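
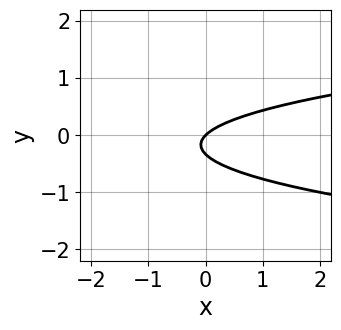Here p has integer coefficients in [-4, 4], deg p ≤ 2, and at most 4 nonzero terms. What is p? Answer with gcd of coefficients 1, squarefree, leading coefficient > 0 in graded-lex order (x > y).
First, degree: a generic line meets the curve in up to 2 points, so deg p = 2.
Then, from the visible intercepts: it meets the x-axis at x = 0 (among the integer gridlines); it crosses the y-axis at the gridline y = 0.
Finally, the integer polynomial consistent with all of this is the stated p.

3*y^2 - x + y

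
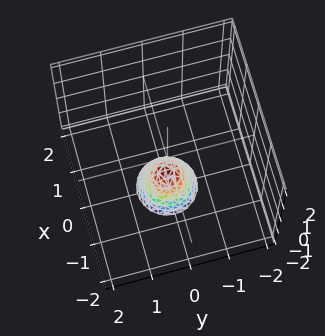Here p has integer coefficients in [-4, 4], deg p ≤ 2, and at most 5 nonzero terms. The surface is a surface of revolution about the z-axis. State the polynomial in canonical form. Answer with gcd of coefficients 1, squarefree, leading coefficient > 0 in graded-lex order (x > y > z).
First, deg p = 2. The shape is more complex than any degree-1 surface.
Next, by symmetry, every cross-section ⟂ z is a circle, so x, y appear only via x² + y².
Next, reading off the gridlines: one z-axis crossing is at z = -1; a circular section at z = -2 has radius between 0 and 1; no x-intercept at any integer in the box.
Finally, the integer polynomial consistent with all of this is the stated p.

2*x^2 + 2*y^2 + z + 1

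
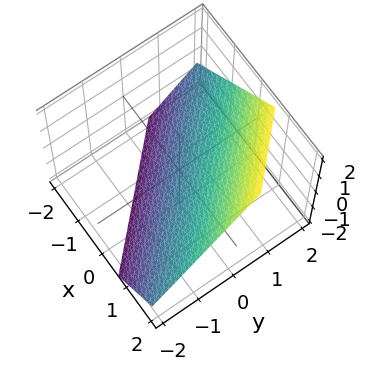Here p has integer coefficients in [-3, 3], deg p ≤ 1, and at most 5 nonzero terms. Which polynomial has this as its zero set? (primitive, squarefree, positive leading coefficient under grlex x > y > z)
(a) The degree is 1 — the surface is flat (a plane).
(b) Matching integer coefficients to the picture gives p.

3*x + 3*y - 3*z - 2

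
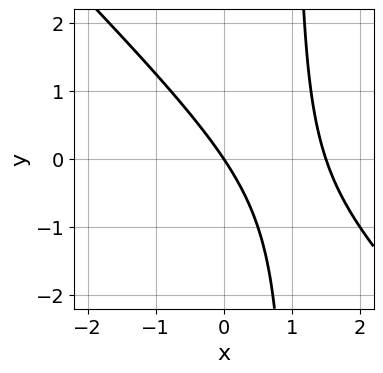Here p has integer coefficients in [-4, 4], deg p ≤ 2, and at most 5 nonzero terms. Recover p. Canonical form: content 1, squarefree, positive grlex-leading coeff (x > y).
2*x^2 + 2*x*y - 3*x - 2*y

First, deg p = 2. The shape is more complex than any degree-1 curve.
Then, reading off the gridlines: one x-axis crossing is at x = 0; it meets the y-axis at y = 0 (among the integer gridlines).
Finally, together with the visible shape, these determine p as stated.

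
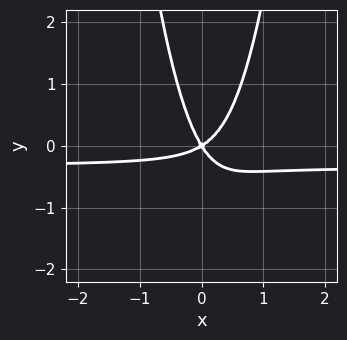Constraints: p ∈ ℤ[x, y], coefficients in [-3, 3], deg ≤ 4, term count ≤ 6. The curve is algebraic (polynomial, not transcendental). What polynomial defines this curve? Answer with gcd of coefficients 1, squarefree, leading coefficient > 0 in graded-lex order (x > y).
(a) deg p = 3.
(b) Reading off the gridlines: it crosses the x-axis at the gridline x = 0; it crosses the y-axis at the gridline y = 0.
(c) Together with the visible shape, these determine p as stated.

3*x^2*y + x^2 - x*y - y^2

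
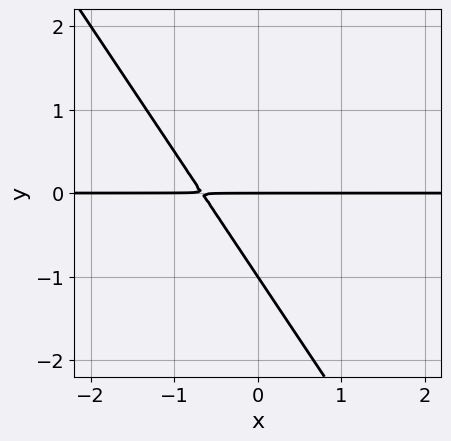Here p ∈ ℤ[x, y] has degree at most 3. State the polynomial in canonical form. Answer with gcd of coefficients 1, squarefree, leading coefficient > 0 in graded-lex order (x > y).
3*x*y + 2*y^2 + 2*y

(a) The degree is 2 — a generic line meets the curve in up to 2 points.
(b) Against the integer gridlines: every point of the x-axis in the box is on the curve; the y-axis gridline crossings are at y ∈ {-1, 0}.
(c) Solving for integer coefficients yields p as stated.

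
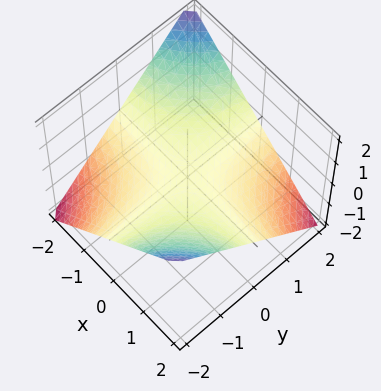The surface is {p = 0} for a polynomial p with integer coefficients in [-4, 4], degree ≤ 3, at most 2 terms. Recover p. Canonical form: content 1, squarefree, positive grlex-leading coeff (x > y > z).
x*y + 2*z

(a) The degree is 2 — a hyperbolic paraboloid; a quadric.
(b) Checking where it meets the axes: every point of the x-axis in the box is on the surface; one z-axis crossing is at z = 0; the visible y-axis segment lies entirely on the surface.
(c) These observations pin down the coefficients.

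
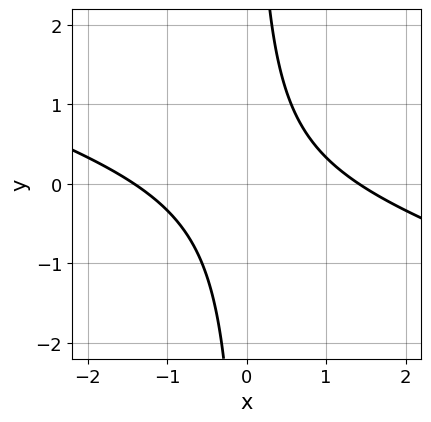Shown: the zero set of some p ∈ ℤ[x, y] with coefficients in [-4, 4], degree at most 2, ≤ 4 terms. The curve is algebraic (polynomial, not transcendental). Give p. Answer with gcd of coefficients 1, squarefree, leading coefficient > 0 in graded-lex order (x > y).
x^2 + 3*x*y - 2

(a) deg p = 2.
(b) From the visible intercepts: it misses every integer gridline on the y-axis.
(c) Solving for integer coefficients yields p as stated.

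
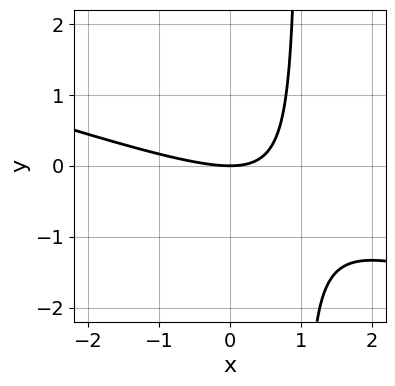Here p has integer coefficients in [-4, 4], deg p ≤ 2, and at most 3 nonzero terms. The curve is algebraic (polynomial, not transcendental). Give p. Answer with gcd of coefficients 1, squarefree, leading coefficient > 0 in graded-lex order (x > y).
(a) The degree is 2 — no degree-1 curve has this shape.
(b) Reading off the gridlines: one x-axis crossing is at x = 0; it crosses the y-axis at the gridline y = 0.
(c) Assembling these constraints gives the stated polynomial.

x^2 + 3*x*y - 3*y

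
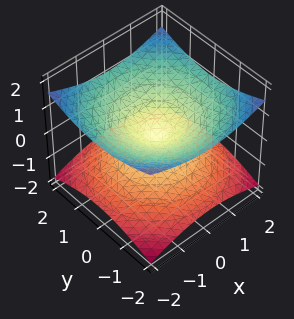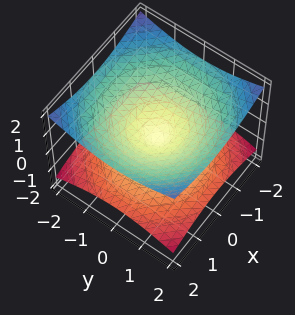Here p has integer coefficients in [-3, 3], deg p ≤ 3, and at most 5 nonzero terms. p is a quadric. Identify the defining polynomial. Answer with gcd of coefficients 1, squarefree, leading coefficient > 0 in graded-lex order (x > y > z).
1. deg p = 2. A double cone through the origin; a quadric.
2. Symmetries: the z ↦ −z reflection is a symmetry, so z appears only in even powers; the z-axis is an axis of rotation, so x and y enter only as x² + y².
3. Against the integer gridlines: one y-axis crossing is at y = 0; a circular section at z = 1 has radius between 1 and 2; it crosses the x-axis at the gridline x = 0.
4. Matching integer coefficients to the picture gives p.

x^2 + y^2 - 3*z^2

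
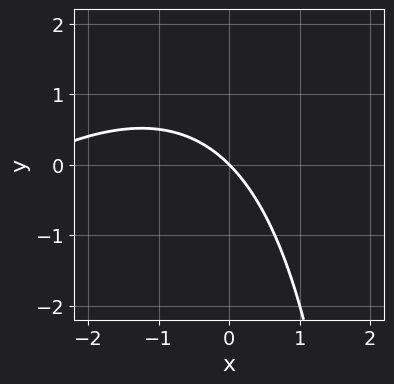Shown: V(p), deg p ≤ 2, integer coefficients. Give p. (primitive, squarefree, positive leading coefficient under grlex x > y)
First, the degree is 2 — the shape is more complex than any degree-1 curve.
Then, from the visible intercepts: it meets the x-axis at x = 0 (among the integer gridlines); it meets the y-axis at y = 0 (among the integer gridlines).
Finally, together with the visible shape, these determine p as stated.

x^2 - x*y + 3*x + 3*y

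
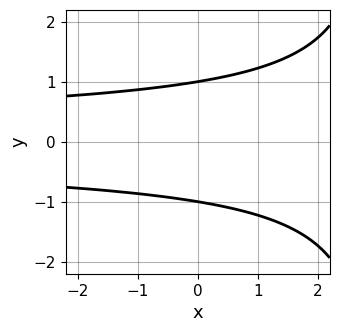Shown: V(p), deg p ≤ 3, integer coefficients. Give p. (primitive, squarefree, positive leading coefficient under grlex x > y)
x*y^2 - 3*y^2 + 3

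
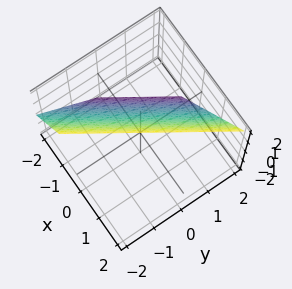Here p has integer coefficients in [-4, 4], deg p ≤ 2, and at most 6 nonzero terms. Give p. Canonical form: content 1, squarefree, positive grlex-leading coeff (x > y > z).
deg p = 1.
From the axis intercepts and sections: one y-axis crossing is at y = 1; it meets the z-axis at z = 1 (among the integer gridlines).
These observations pin down the coefficients.

3*x - 2*y - 2*z + 2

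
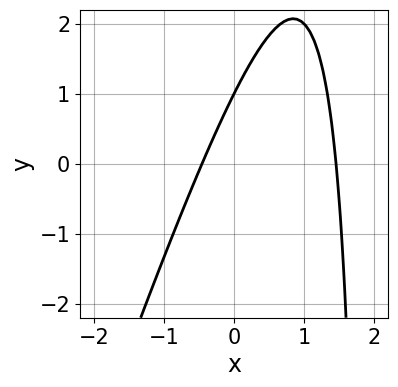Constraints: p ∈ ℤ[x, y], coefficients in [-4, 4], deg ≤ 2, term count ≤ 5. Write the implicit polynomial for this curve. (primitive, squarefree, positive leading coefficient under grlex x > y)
3*x^2 - x*y - 3*x + 2*y - 2

(a) deg p = 2.
(b) Checking where it meets the axes: one y-axis crossing is at y = 1.
(c) The integer polynomial consistent with all of this is the stated p.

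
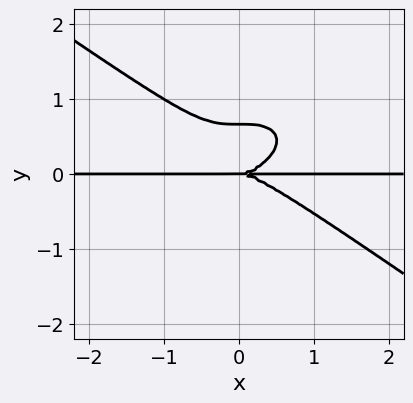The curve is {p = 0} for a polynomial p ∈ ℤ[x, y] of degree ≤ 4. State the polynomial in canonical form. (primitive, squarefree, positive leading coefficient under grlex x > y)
x^3*y + 3*y^4 - 2*y^3

(a) The degree is 4 — no degree-3 curve has this shape.
(b) Checking where it meets the axes: the visible x-axis segment lies entirely on the curve; it meets the y-axis at y = 0 (among the integer gridlines).
(c) Together with the visible shape, these determine p as stated.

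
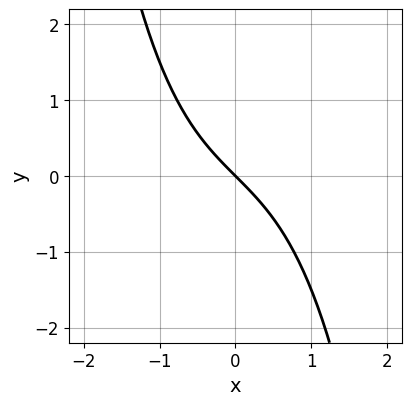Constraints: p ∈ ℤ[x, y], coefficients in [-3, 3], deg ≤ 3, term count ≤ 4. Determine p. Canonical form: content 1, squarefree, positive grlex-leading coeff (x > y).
deg p = 3. No degree-2 curve has this shape.
Against the integer gridlines: one x-axis crossing is at x = 0; it meets the y-axis at y = 0 (among the integer gridlines).
The integer polynomial consistent with all of this is the stated p.

x^3 + 2*x + 2*y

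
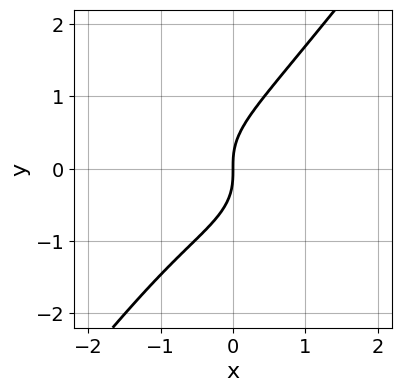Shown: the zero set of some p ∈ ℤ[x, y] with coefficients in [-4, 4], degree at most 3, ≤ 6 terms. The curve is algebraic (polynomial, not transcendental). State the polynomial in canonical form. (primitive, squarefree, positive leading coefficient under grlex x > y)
The degree is 3 — the shape is more complex than any degree-2 curve.
From the visible intercepts: it crosses the x-axis at the gridline x = 0; it meets the y-axis at y = 0 (among the integer gridlines).
Solving for integer coefficients yields p as stated.

x^3 + 2*x*y^2 - 2*y^3 + x^2 + 2*x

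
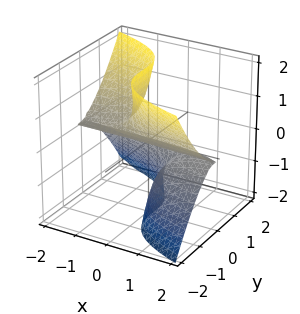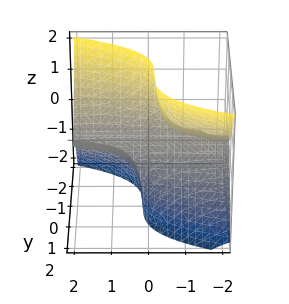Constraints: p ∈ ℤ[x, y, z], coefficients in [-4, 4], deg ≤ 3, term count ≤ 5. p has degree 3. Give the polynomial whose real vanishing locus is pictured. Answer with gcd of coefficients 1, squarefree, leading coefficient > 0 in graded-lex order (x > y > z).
3*x*z^2 + 3*y^3 + z

First, degree: no degree-2 surface has this shape, so deg p = 3.
Next, from the visible intercepts: it crosses the z-axis at the gridline z = 0; the visible x-axis segment lies entirely on the surface; it meets the y-axis at y = 0 (among the integer gridlines).
Finally, together with the visible shape, these determine p as stated.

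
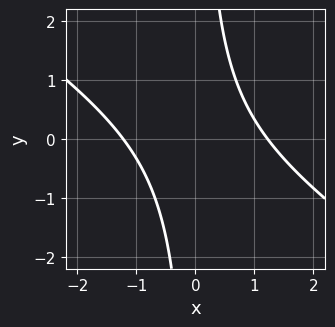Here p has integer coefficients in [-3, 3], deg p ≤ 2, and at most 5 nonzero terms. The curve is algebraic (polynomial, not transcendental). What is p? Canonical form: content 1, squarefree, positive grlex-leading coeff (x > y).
1. Degree: a generic line meets the curve in up to 2 points, so deg p = 2.
2. From the visible intercepts: it misses every integer gridline on the y-axis.
3. Fitting integer coefficients to these (and the overall shape) gives p.

2*x^2 + 3*x*y - 3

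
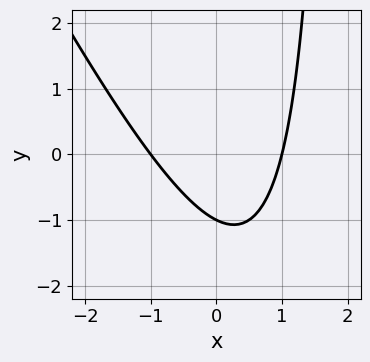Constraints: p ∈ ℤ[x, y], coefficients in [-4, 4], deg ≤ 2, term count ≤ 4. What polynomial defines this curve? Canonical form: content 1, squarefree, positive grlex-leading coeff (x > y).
1. Degree: no degree-1 curve has this shape, so deg p = 2.
2. Reading off the gridlines: among the integer gridlines, it crosses the x-axis at x ∈ {-1, 1}; one y-axis crossing is at y = -1.
3. These observations pin down the coefficients.

2*x^2 + x*y - 2*y - 2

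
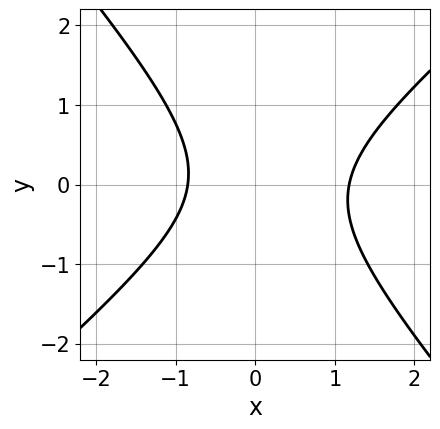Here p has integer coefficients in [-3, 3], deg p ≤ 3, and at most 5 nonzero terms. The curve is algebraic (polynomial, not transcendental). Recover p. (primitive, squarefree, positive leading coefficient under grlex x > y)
First, the degree is 2 — a generic line meets the curve in up to 2 points.
Next, from the axis intercepts and sections: no y-intercept at any integer in the box.
Finally, together with the visible shape, these determine p as stated.

3*x^2 - x*y - 3*y^2 - x - 3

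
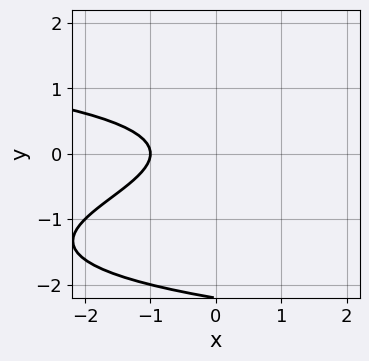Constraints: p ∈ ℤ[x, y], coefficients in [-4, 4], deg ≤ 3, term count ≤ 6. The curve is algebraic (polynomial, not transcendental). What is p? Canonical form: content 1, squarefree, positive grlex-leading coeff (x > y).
y^3 + 2*y^2 + x + 1

1. Degree: no degree-2 curve has this shape, so deg p = 3.
2. Against the integer gridlines: the curve avoids every integer y-axis point in the box; one x-axis crossing is at x = -1.
3. Together with the visible shape, these determine p as stated.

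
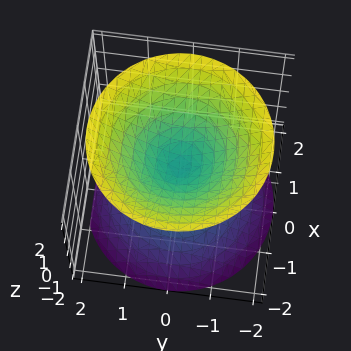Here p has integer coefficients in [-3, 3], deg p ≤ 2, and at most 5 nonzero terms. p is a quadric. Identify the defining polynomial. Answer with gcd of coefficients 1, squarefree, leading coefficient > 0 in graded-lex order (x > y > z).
The picture has 2 separate pieces. Treating them together as one polynomial.
deg p = 2. Two nappes meeting at a single point; a quadric.
Symmetries: the surface is invariant under rotation about z: p = q(x² + y², z); mirror symmetry z ↦ −z ⇒ only even powers of z.
Against the integer gridlines: a circular section at z = 1 has radius exactly 1; it crosses the y-axis at the gridline y = 0.
Assembling these constraints gives the stated polynomial.

x^2 + y^2 - z^2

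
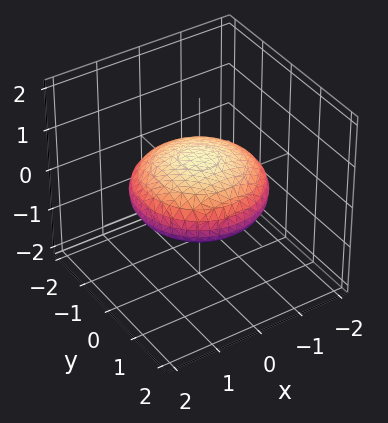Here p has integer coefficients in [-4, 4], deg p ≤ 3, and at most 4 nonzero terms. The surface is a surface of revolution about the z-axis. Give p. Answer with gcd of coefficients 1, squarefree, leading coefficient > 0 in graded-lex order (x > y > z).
x^2 + y^2 + 3*z^2 - 2

1. The degree is 2 — no degree-1 surface has this shape.
2. Symmetry: the surface is invariant under rotation about z: p = q(x² + y², z).
3. Checking where it meets the axes: a circular section at z = 0 has radius between 1 and 2.
4. The integer polynomial consistent with all of this is the stated p.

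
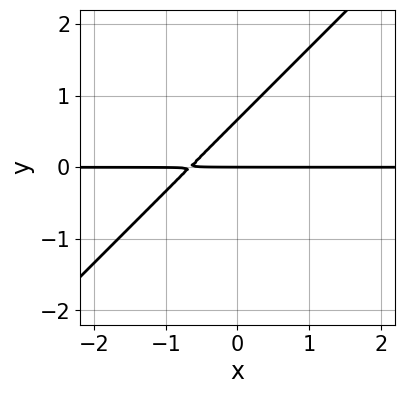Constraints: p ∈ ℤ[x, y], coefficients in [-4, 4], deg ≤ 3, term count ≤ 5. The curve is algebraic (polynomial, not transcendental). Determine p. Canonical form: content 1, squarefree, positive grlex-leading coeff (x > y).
1. The degree is 2 — the shape is more complex than any degree-1 curve.
2. From the axis intercepts and sections: it crosses the y-axis at the gridline y = 0; every point of the x-axis in the box is on the curve.
3. These observations pin down the coefficients.

3*x*y - 3*y^2 + 2*y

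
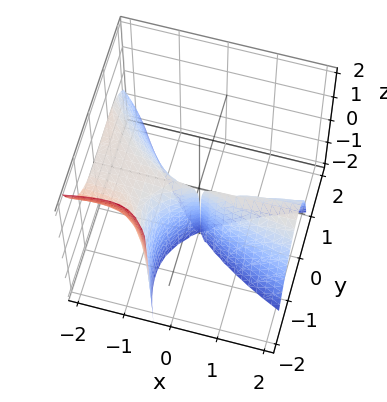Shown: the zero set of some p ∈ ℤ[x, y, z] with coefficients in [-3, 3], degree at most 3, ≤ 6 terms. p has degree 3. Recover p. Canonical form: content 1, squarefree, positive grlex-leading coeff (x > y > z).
First, I count 2 distinct pieces. They look like related sheets of one shape, so recover p as a whole.
Next, the degree is 3 — no degree-2 surface has this shape.
Then, observable constraints: every point of the z-axis in the box is on the surface; every point of the x-axis in the box is on the surface.
Finally, fitting integer coefficients to these (and the overall shape) gives p.

x^2*z + 2*x*y^2 + y^3 + 3*y^2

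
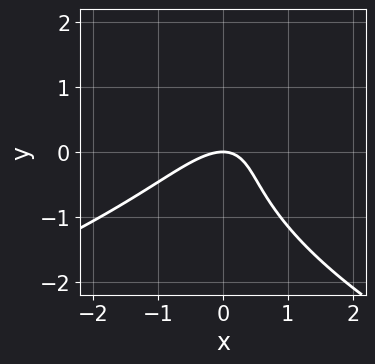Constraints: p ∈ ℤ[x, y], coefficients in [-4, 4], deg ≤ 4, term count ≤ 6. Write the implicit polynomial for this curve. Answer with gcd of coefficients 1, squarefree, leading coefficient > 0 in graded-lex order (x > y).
First, degree: no degree-2 curve has this shape, so deg p = 3.
Then, from the axis intercepts and sections: it crosses the y-axis at the gridline y = 0; it crosses the x-axis at the gridline x = 0.
Finally, these observations pin down the coefficients.

2*y^3 + 3*x^2 - 3*x*y + 3*y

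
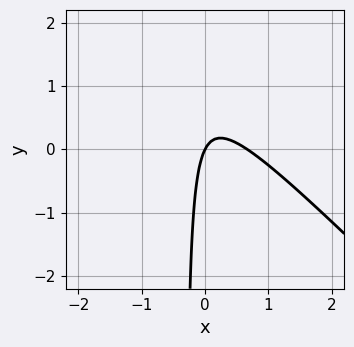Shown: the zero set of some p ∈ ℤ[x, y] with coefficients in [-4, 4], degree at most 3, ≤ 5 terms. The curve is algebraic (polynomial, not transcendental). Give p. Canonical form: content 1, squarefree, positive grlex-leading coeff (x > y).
3*x^2 + 3*x*y - 2*x + y

1. deg p = 2. A generic line meets the curve in up to 2 points.
2. Observable constraints: it crosses the y-axis at the gridline y = 0; one x-axis crossing is at x = 0.
3. Fitting integer coefficients to these (and the overall shape) gives p.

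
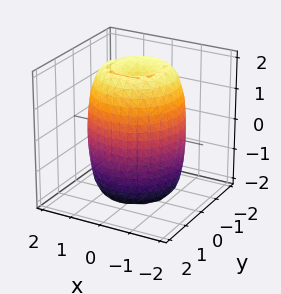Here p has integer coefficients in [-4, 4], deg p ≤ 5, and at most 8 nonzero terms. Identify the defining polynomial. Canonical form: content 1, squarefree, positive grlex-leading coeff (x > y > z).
2*x^4 + 4*x^2*y^2 + 2*y^4 - 3*x^2 - 3*y^2 + z^2 - 3

1. deg p = 4.
2. Symmetries: the surface is invariant under rotation about z: p = q(x² + y², z).
3. Observable constraints: a circular section at z = -1 has radius between 1 and 2.
4. Putting this together gives p.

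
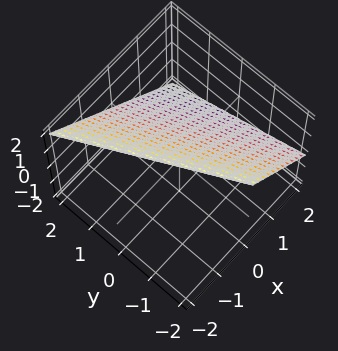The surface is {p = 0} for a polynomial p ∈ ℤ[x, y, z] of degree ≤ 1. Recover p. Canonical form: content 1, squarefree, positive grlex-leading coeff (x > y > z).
2*x + y + 2*z - 2

First, the degree is 1 — the surface is flat (a plane).
Next, against the integer gridlines: it crosses the z-axis at the gridline z = 1; one y-axis crossing is at y = 2.
Finally, together with the visible shape, these determine p as stated.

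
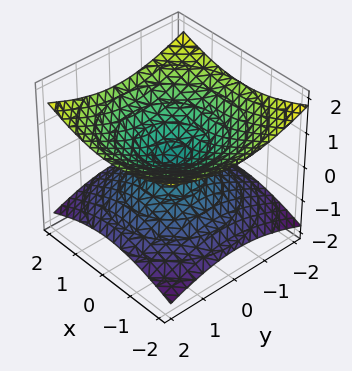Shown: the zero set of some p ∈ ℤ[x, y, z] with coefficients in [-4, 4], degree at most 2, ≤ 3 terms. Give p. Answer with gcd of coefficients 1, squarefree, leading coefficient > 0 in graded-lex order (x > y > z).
x^2 + y^2 - 3*z^2

First, the degree is 2 — two nappes meeting at a single point; a quadric.
Then, symmetries: mirror symmetry z ↦ −z ⇒ only even powers of z; rotational symmetry about the z-axis ⇒ p depends on x, y only through x² + y².
Then, checking where it meets the axes: one x-axis crossing is at x = 0; a circular section at z = 1 has radius between 1 and 2; it meets the y-axis at y = 0 (among the integer gridlines); it meets the z-axis at z = 0 (among the integer gridlines).
Finally, these observations pin down the coefficients.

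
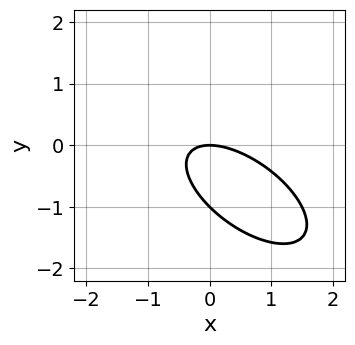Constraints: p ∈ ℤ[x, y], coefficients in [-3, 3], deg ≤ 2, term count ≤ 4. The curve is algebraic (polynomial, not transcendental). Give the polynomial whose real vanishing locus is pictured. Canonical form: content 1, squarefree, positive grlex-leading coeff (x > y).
2*x^2 + 3*x*y + 3*y^2 + 3*y

Degree: the shape is more complex than any degree-1 curve, so deg p = 2.
From the axis intercepts and sections: one x-axis crossing is at x = 0; among the integer gridlines, it crosses the y-axis at y ∈ {-1, 0}.
These observations pin down the coefficients.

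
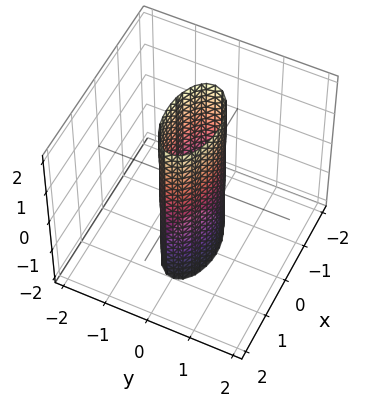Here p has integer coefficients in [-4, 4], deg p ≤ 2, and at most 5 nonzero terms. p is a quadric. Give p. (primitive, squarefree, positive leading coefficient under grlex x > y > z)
(a) The degree is 2 — constant cross-section along one axis; a quadric.
(b) Symmetries: mirror symmetry y ↦ −y ⇒ only even powers of y; it's symmetric under z → −z, forcing even powers of z; it's symmetric under x → −x, forcing even powers of x.
(c) Against the integer gridlines: among the integer gridlines, it crosses the x-axis at x ∈ {-1, 1}; no z-intercept at any integer in the box.
(d) These observations pin down the coefficients.

x^2 + 3*y^2 - 1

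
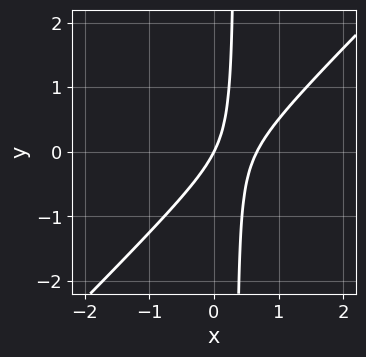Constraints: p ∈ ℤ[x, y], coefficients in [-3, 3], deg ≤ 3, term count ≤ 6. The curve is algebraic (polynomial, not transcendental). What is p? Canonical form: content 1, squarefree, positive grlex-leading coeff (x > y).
(a) The degree is 2 — no degree-1 curve has this shape.
(b) Checking where it meets the axes: one y-axis crossing is at y = 0; it crosses the x-axis at the gridline x = 0.
(c) Assembling these constraints gives the stated polynomial.

3*x^2 - 3*x*y - 2*x + y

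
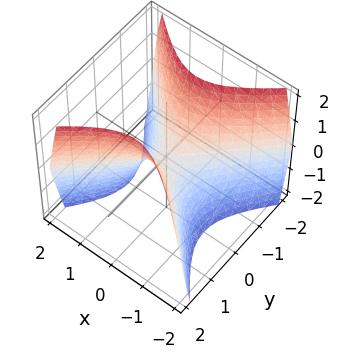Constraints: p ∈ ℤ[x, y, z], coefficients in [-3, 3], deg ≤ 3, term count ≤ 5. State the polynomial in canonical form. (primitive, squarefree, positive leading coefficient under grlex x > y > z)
First, the degree is 2 — a saddle surface; a quadric.
Then, symmetries: it's symmetric under x → −x, forcing even powers of x; the y ↦ −y reflection is a symmetry, so y appears only in even powers.
Then, from the axis intercepts and sections: it crosses the z-axis at the gridline z = 0; it meets the y-axis at y = 0 (among the integer gridlines); it crosses the x-axis at the gridline x = 0.
Finally, putting this together gives p.

3*x^2 - 3*y^2 + 2*z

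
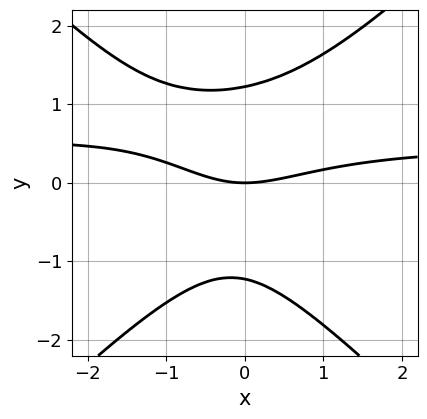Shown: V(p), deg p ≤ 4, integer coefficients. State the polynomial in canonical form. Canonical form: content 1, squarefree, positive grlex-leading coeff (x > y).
First, degree: the shape is more complex than any degree-2 curve, so deg p = 3.
Next, checking where it meets the axes: it meets the x-axis at x = 0 (among the integer gridlines); it crosses the y-axis at the gridline y = 0.
Finally, these observations pin down the coefficients.

2*x^2*y - 2*y^3 - x^2 + x*y + 3*y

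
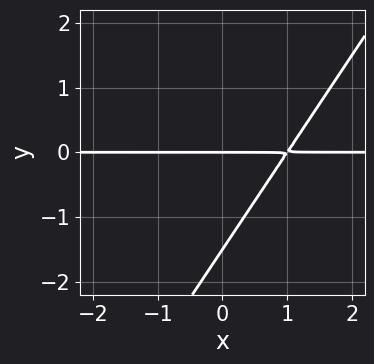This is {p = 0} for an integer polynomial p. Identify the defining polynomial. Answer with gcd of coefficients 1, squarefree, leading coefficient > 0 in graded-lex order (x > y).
3*x*y - 2*y^2 - 3*y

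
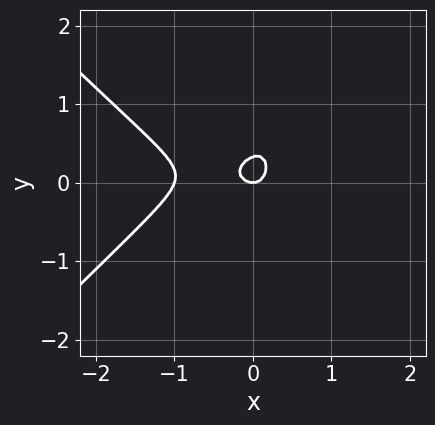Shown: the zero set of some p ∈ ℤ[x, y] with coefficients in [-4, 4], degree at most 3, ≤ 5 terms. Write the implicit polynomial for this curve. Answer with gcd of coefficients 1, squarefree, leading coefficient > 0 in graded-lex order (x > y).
deg p = 3. The shape is more complex than any degree-2 curve.
Checking where it meets the axes: the x-axis gridline crossings are at x ∈ {-1, 0}; it meets the y-axis at y = 0 (among the integer gridlines).
Solving for integer coefficients yields p as stated.

3*x^3 - 3*x*y^2 + 3*x^2 + 3*y^2 - y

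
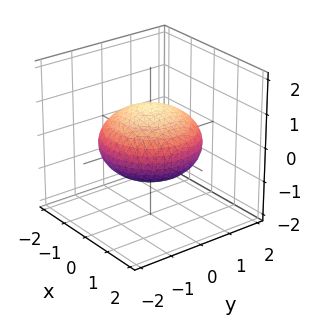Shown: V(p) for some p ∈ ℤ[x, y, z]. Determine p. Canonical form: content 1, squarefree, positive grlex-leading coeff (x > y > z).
x^2 + y^2 + 2*z^2 - 2

(a) The degree is 2 — the shape is more complex than any degree-1 surface.
(b) Symmetries: rotational symmetry about the z-axis ⇒ p depends on x, y only through x² + y².
(c) Against the integer gridlines: a circular section at z = 0 has radius between 1 and 2; the z-axis gridline crossings are at z ∈ {-1, 1}.
(d) Together with the visible shape, these determine p as stated.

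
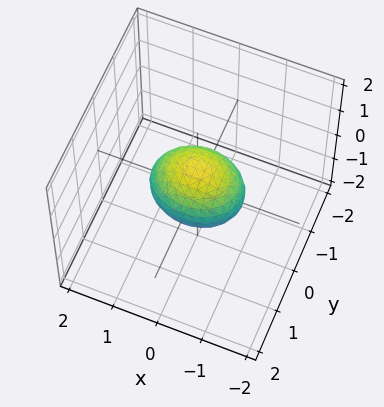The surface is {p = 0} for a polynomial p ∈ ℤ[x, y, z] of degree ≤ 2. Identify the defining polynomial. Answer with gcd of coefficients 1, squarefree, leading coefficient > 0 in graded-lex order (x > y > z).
First, degree: a closed, bounded, convex surface; a quadric, so deg p = 2.
Then, symmetries: the y ↦ −y reflection is a symmetry, so y appears only in even powers; the z ↦ −z reflection is a symmetry, so z appears only in even powers; the x ↦ −x reflection is a symmetry, so x appears only in even powers.
Then, reading off the gridlines: the x-axis gridline crossings are at x ∈ {-1, 1}.
Finally, these observations pin down the coefficients.

2*x^2 + 3*y^2 + 3*z^2 - 2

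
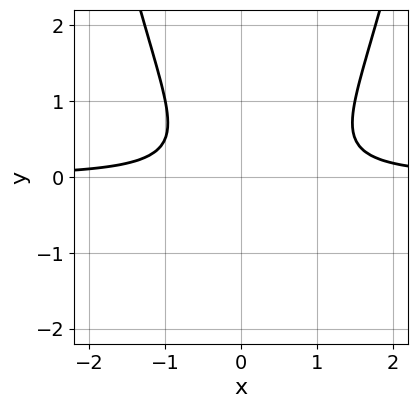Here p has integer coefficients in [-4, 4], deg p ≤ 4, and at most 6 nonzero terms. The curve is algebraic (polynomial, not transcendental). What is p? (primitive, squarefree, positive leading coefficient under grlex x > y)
2*x^2*y - x*y - 2*y^2 - 1

1. deg p = 3. A generic line meets the curve in up to 3 points.
2. Checking where it meets the axes: the curve avoids every integer x-axis point in the box; it misses every integer gridline on the y-axis.
3. Matching integer coefficients to the picture gives p.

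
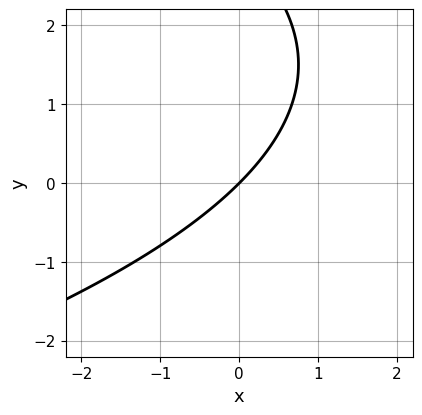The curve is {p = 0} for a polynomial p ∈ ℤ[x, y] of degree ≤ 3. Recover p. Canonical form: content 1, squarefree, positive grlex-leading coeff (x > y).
y^2 + 3*x - 3*y

(a) Degree: the shape is more complex than any degree-1 curve, so deg p = 2.
(b) Checking where it meets the axes: it meets the x-axis at x = 0 (among the integer gridlines); one y-axis crossing is at y = 0.
(c) Assembling these constraints gives the stated polynomial.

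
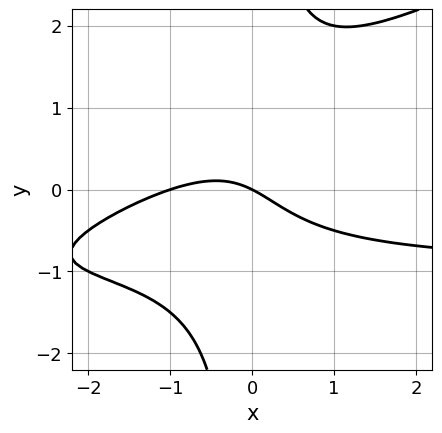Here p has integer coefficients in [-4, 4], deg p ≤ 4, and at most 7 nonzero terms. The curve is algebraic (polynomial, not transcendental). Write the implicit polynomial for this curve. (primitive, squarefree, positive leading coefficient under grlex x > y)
First, the degree is 3 — no degree-2 curve has this shape.
Then, from the axis intercepts and sections: one y-axis crossing is at y = 0; the x-axis gridline crossings are at x ∈ {-1, 0}.
Finally, matching integer coefficients to the picture gives p.

x^2*y - 2*x*y^2 + x^2 + x + 2*y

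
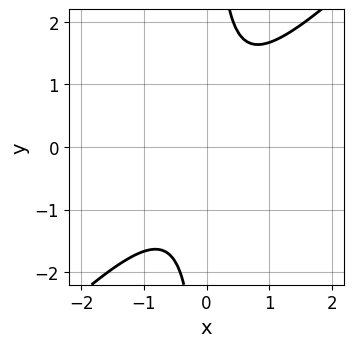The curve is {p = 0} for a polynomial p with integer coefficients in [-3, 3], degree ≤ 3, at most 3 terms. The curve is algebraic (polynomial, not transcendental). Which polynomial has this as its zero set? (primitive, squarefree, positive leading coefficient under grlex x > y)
deg p = 2. A generic line meets the curve in up to 2 points.
From the visible intercepts: the curve avoids every integer y-axis point in the box; the curve avoids every integer x-axis point in the box.
The integer polynomial consistent with all of this is the stated p.

3*x^2 - 3*x*y + 2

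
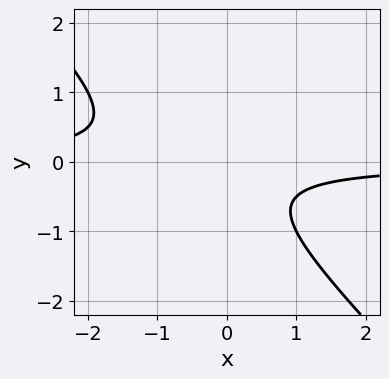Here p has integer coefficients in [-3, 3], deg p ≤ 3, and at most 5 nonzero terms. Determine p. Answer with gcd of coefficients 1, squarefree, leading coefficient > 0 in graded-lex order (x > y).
2*x*y + 2*y^2 + y + 1

1. deg p = 2. The shape is more complex than any degree-1 curve.
2. Reading off the gridlines: no y-intercept at any integer in the box; no x-intercept at any integer in the box.
3. The integer polynomial consistent with all of this is the stated p.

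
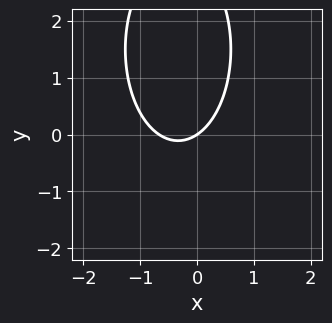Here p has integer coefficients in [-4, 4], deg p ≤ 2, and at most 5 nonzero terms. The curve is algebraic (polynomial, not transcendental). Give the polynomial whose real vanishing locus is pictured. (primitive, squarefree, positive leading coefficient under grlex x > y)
(a) Degree: a generic line meets the curve in up to 2 points, so deg p = 2.
(b) From the visible intercepts: it meets the x-axis at x = 0 (among the integer gridlines); it crosses the y-axis at the gridline y = 0.
(c) Matching integer coefficients to the picture gives p.

3*x^2 + y^2 + 2*x - 3*y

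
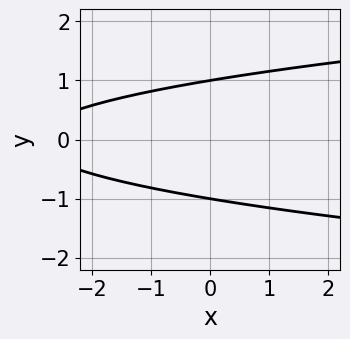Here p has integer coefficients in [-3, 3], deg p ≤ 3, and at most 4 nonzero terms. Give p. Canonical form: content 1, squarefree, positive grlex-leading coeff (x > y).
Degree: the shape is more complex than any degree-1 curve, so deg p = 2.
Symmetries: the y ↦ −y reflection is a symmetry, so y appears only in even powers.
Reading off the gridlines: among the integer gridlines, it crosses the y-axis at y ∈ {-1, 1}; it misses every integer gridline on the x-axis.
Assembling these constraints gives the stated polynomial.

3*y^2 - x - 3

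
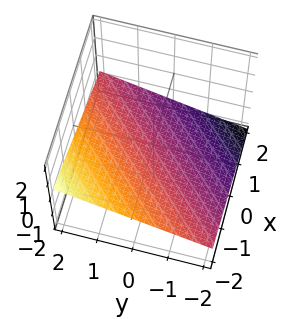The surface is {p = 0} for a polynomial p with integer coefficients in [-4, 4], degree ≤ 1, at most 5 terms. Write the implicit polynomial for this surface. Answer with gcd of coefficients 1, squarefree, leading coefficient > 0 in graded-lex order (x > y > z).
(a) Degree: the surface is flat (a plane), so deg p = 1.
(b) Observable constraints: one x-axis crossing is at x = -2; it crosses the y-axis at the gridline y = 2.
(c) Solving for integer coefficients yields p as stated.

x - y + 3*z + 2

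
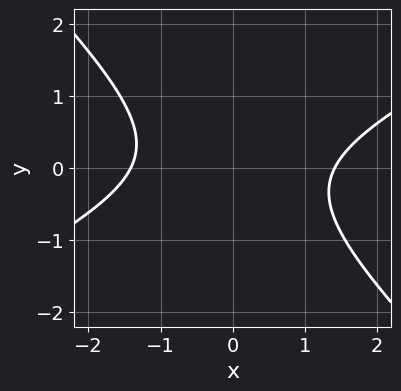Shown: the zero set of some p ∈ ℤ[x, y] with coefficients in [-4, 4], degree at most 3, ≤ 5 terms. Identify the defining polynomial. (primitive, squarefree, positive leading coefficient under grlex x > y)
First, the degree is 2 — the shape is more complex than any degree-1 curve.
Then, reading off the gridlines: the curve avoids every integer y-axis point in the box.
Finally, the integer polynomial consistent with all of this is the stated p.

x^2 - x*y - 2*y^2 - 2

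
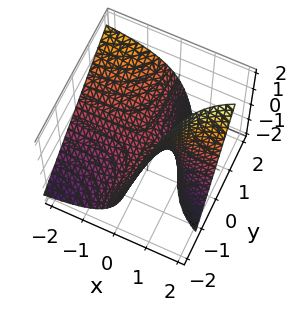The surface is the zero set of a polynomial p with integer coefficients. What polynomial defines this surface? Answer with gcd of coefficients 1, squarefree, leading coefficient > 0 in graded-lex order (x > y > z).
(a) Degree: a generic line meets the surface in up to 2 points, so deg p = 2.
(b) Reading off the gridlines: every point of the y-axis in the box is on the surface; the visible x-axis segment lies entirely on the surface; one z-axis crossing is at z = 0.
(c) Assembling these constraints gives the stated polynomial.

x*y - x*z + z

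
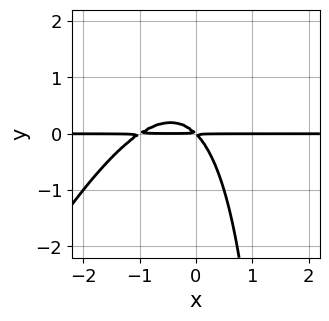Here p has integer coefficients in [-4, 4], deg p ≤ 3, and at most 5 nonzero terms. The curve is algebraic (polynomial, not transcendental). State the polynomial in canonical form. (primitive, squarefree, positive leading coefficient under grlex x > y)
The degree is 3 — no degree-2 curve has this shape.
From the visible intercepts: the visible x-axis segment lies entirely on the curve.
Fitting integer coefficients to these (and the overall shape) gives p.

2*x^2*y - x*y^2 + 2*x*y + 2*y^2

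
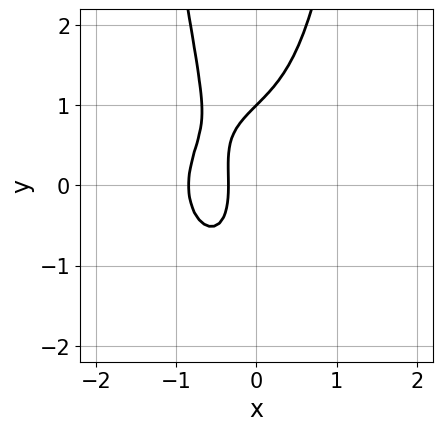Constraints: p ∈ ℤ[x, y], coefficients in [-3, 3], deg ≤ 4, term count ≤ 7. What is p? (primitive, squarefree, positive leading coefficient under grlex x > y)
First, deg p = 4. A generic line meets the curve in up to 4 points.
Next, from the axis intercepts and sections: it meets the y-axis at y = 1 (among the integer gridlines); the curve avoids every integer x-axis point in the box.
Finally, the integer polynomial consistent with all of this is the stated p.

3*x^4 + 3*x^2*y^2 - y^3 + 3*x + 1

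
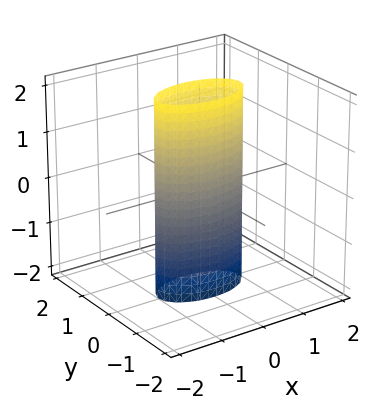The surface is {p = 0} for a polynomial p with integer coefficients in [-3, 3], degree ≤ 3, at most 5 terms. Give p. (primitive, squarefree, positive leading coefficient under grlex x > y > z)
x^2 + 3*y^2 - 1

1. deg p = 2. Constant cross-section along one axis; a quadric.
2. Symmetries: mirror symmetry y ↦ −y ⇒ only even powers of y; the z ↦ −z reflection is a symmetry, so z appears only in even powers; it's symmetric under x → −x, forcing even powers of x.
3. Reading off the gridlines: the x-axis gridline crossings are at x ∈ {-1, 1}; no z-intercept at any integer in the box.
4. Assembling these constraints gives the stated polynomial.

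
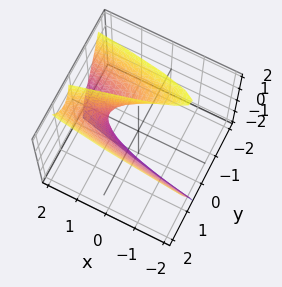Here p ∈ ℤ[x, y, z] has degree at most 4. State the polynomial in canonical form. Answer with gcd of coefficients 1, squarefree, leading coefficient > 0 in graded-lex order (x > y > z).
2*y^3 - 2*y*z + x - 1

1. The degree is 3 — no degree-2 surface has this shape.
2. Reading off the gridlines: the surface avoids every integer z-axis point in the box; one x-axis crossing is at x = 1.
3. Together with the visible shape, these determine p as stated.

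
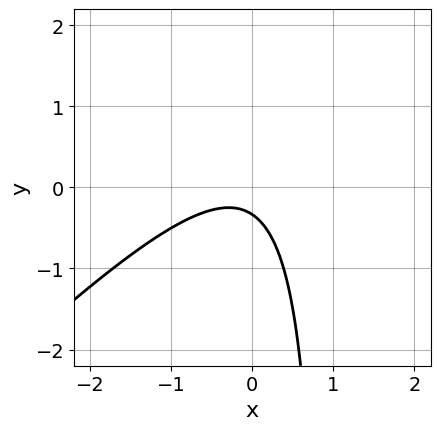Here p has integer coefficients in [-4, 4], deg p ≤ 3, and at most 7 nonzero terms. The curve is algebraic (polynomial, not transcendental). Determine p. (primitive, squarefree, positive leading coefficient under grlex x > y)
3*x^2 - 3*x*y + x + 3*y + 1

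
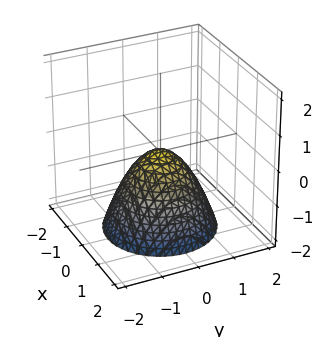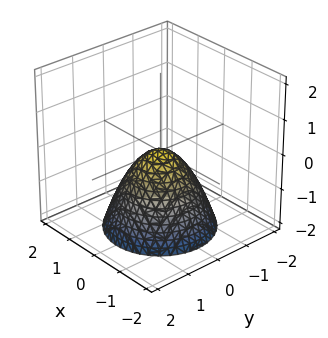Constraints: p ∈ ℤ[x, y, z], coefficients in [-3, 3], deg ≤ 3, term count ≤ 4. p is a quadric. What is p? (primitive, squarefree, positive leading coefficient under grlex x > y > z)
(a) The degree is 2 — a paraboloid; a quadric.
(b) Symmetry: the surface is invariant under rotation about z: p = q(x² + y², z).
(c) Reading off the gridlines: it meets the x-axis at x = 0 (among the integer gridlines); a circular section at z = -1 has radius exactly 1.
(d) The integer polynomial consistent with all of this is the stated p.

x^2 + y^2 + z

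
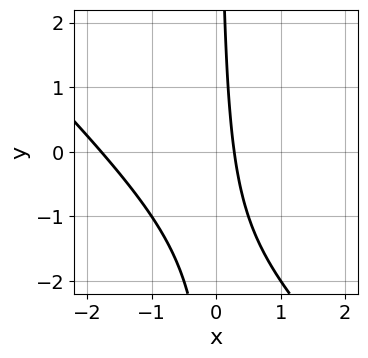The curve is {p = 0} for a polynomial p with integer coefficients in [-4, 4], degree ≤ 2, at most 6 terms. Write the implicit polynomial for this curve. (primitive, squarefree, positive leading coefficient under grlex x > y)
First, degree: the shape is more complex than any degree-1 curve, so deg p = 2.
Then, from the axis intercepts and sections: it misses every integer gridline on the y-axis.
Finally, putting this together gives p.

2*x^2 + 2*x*y + 3*x - 1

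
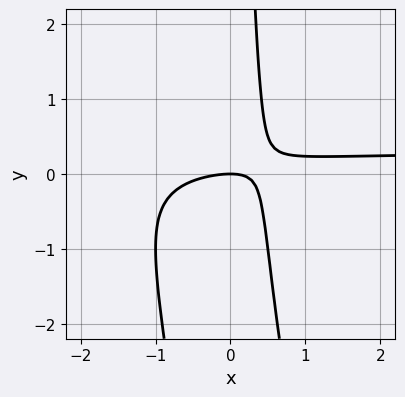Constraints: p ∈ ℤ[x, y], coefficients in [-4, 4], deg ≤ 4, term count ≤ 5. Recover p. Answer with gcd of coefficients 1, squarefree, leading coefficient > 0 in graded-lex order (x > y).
3*x^2*y + x*y^2 - x^2 + 3*x*y - 2*y

(a) The degree is 3 — a generic line meets the curve in up to 3 points.
(b) From the visible intercepts: it crosses the y-axis at the gridline y = 0; it meets the x-axis at x = 0 (among the integer gridlines).
(c) Matching integer coefficients to the picture gives p.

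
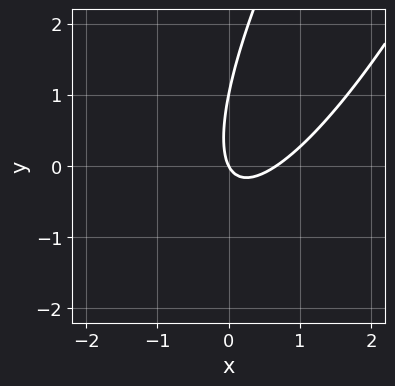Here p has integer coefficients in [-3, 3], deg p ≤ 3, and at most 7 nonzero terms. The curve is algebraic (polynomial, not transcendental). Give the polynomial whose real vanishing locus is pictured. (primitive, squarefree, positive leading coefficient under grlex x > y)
3*x^2 - 3*x*y + y^2 - 2*x - y

The degree is 2 — no degree-1 curve has this shape.
Against the integer gridlines: the y-axis gridline crossings are at y ∈ {0, 1}; it crosses the x-axis at the gridline x = 0.
Fitting integer coefficients to these (and the overall shape) gives p.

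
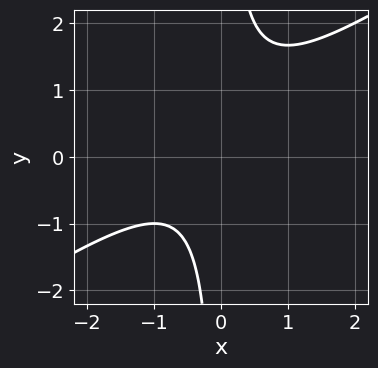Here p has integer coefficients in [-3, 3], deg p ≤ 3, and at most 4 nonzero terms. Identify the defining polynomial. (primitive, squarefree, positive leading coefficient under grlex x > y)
Degree: the shape is more complex than any degree-1 curve, so deg p = 2.
Against the integer gridlines: the curve avoids every integer y-axis point in the box; it misses every integer gridline on the x-axis.
The integer polynomial consistent with all of this is the stated p.

2*x^2 - 3*x*y + x + 2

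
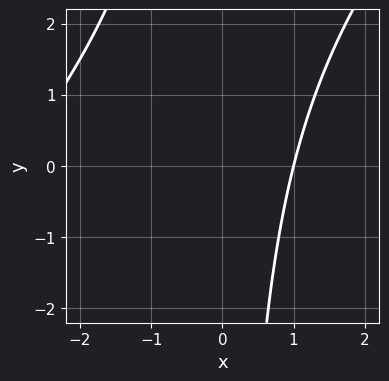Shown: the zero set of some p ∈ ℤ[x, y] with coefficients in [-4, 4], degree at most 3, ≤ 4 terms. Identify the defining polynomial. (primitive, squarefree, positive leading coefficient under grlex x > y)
First, degree: a generic line meets the curve in up to 2 points, so deg p = 2.
Next, reading off the gridlines: one x-axis crossing is at x = 1; it misses every integer gridline on the y-axis.
Finally, putting this together gives p.

x^2 - x*y + 2*x - 3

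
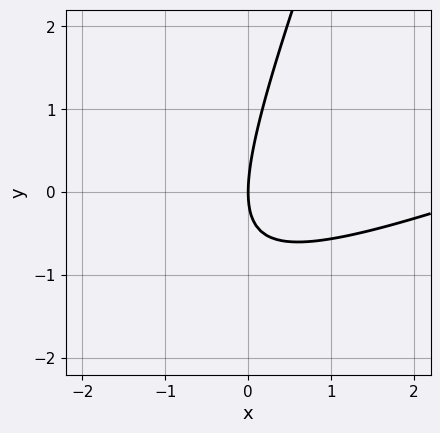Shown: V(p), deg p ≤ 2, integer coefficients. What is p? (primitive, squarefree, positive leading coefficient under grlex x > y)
First, degree: no degree-1 curve has this shape, so deg p = 2.
Then, checking where it meets the axes: it meets the x-axis at x = 0 (among the integer gridlines); it meets the y-axis at y = 0 (among the integer gridlines).
Finally, solving for integer coefficients yields p as stated.

x^2 - 3*x*y + y^2 - 3*x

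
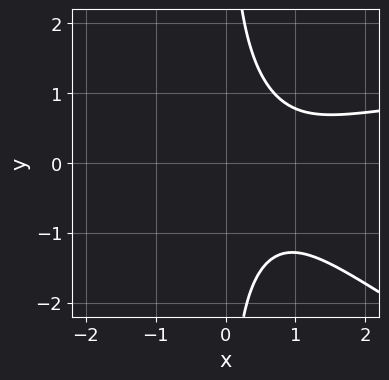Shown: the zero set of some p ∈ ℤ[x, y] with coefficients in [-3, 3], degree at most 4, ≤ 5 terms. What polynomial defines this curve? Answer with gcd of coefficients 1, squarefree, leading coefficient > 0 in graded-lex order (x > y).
x^2*y + 2*x*y^2 - 2*x^2 + 3*x - 3

deg p = 3. No degree-2 curve has this shape.
Reading off the gridlines: it misses every integer gridline on the y-axis; the curve avoids every integer x-axis point in the box.
The integer polynomial consistent with all of this is the stated p.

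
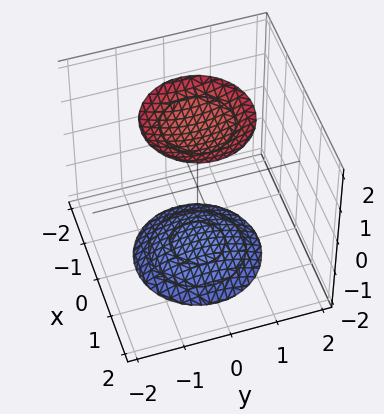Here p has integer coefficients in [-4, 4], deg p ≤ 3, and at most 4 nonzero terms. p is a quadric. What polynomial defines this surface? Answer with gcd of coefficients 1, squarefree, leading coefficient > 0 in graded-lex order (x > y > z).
x^2 + y^2 - z^2 + 3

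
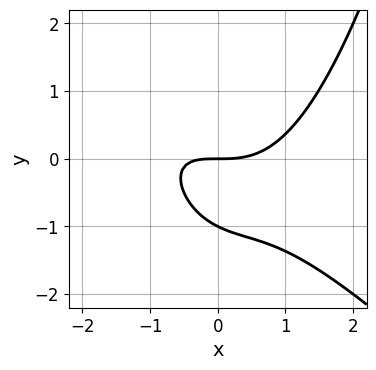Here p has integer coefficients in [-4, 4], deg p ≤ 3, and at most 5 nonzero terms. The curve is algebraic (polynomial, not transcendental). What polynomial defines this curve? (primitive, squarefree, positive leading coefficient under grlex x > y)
x^3 + x^2*y - x*y - 2*y^2 - 2*y

Degree: the shape is more complex than any degree-2 curve, so deg p = 3.
Against the integer gridlines: it meets the x-axis at x = 0 (among the integer gridlines); among the integer gridlines, it crosses the y-axis at y ∈ {-1, 0}.
Together with the visible shape, these determine p as stated.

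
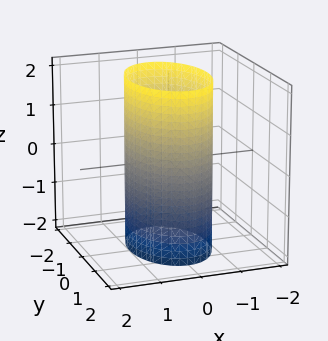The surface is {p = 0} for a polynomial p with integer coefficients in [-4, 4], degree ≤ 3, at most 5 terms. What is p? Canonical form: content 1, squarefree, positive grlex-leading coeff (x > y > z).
2*x^2 + y^2 - 2

1. deg p = 2.
2. Symmetries: mirror symmetry z ↦ −z ⇒ only even powers of z; it's symmetric under y → −y, forcing even powers of y; it's symmetric under x → −x, forcing even powers of x.
3. Reading off the gridlines: it misses every integer gridline on the z-axis; among the integer gridlines, it crosses the x-axis at x ∈ {-1, 1}.
4. Fitting integer coefficients to these (and the overall shape) gives p.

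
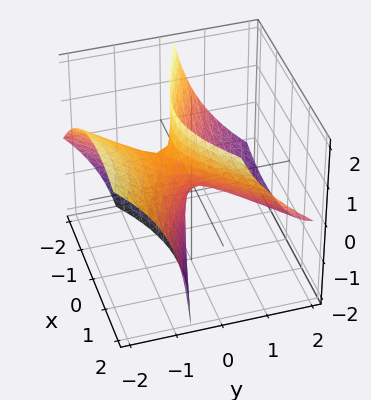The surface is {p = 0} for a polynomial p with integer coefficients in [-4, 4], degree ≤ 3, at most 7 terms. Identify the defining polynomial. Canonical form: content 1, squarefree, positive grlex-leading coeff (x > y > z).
1. deg p = 2.
2. Against the integer gridlines: it meets the z-axis at z = 0 (among the integer gridlines); one x-axis crossing is at x = 0; it meets the y-axis at y = 0 (among the integer gridlines).
3. Solving for integer coefficients yields p as stated.

x^2 + x*y - 2*y^2 - 3*y*z - z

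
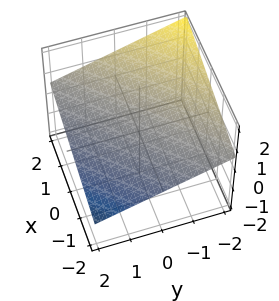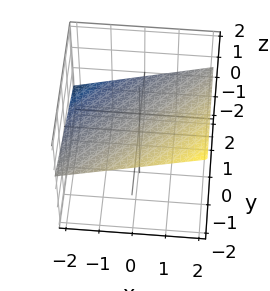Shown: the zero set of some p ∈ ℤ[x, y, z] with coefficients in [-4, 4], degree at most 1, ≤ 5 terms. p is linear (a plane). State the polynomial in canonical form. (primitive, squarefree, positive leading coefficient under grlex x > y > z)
x - y - 3*z + 2

First, degree: the surface is flat (a plane), so deg p = 1.
Next, checking where it meets the axes: it crosses the x-axis at the gridline x = -2; one y-axis crossing is at y = 2.
Finally, the integer polynomial consistent with all of this is the stated p.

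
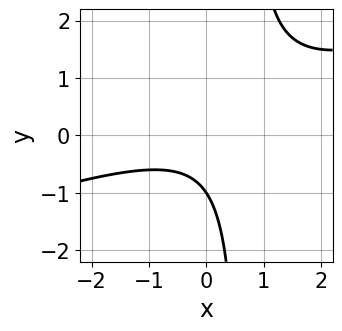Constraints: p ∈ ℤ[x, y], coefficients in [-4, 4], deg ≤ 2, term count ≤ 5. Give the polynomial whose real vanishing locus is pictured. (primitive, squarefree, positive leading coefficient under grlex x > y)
(a) The degree is 2 — no degree-1 curve has this shape.
(b) Checking where it meets the axes: the curve avoids every integer x-axis point in the box; one y-axis crossing is at y = -1.
(c) Fitting integer coefficients to these (and the overall shape) gives p.

x^2 - 3*x*y + 2*y + 2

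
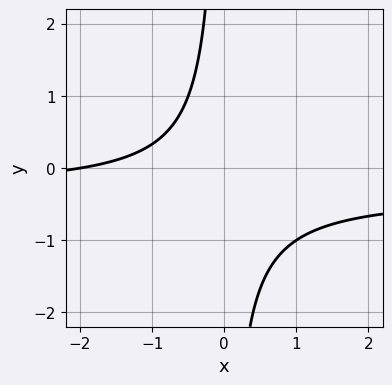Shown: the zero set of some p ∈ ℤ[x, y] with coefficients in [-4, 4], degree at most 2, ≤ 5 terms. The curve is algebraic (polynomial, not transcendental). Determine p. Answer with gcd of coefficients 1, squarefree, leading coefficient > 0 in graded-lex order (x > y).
deg p = 2.
Checking where it meets the axes: it misses every integer gridline on the y-axis; it crosses the x-axis at the gridline x = -2.
Matching integer coefficients to the picture gives p.

3*x*y + x + 2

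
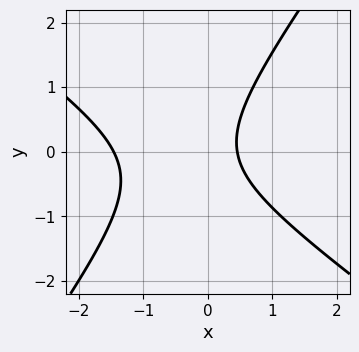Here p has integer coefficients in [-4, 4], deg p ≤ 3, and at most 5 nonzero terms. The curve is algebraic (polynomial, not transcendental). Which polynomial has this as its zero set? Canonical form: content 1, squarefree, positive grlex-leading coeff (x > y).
3*x^2 + 2*x*y - 3*y^2 + 3*x - 2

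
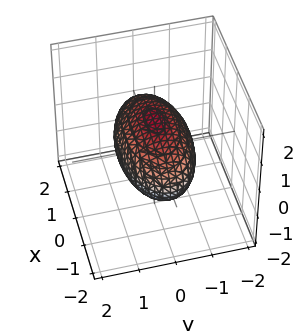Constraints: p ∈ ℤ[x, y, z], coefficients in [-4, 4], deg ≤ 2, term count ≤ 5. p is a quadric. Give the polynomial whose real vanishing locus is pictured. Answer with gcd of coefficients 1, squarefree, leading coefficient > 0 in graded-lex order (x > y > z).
x^2 + 3*y^2 + 3*z^2 - 3

deg p = 2. Bounded and convex; a quadric.
Symmetries: mirror symmetry y ↦ −y ⇒ only even powers of y; the x ↦ −x reflection is a symmetry, so x appears only in even powers; it's symmetric under z → −z, forcing even powers of z.
Against the integer gridlines: among the integer gridlines, it crosses the z-axis at z ∈ {-1, 1}; among the integer gridlines, it crosses the y-axis at y ∈ {-1, 1}.
Putting this together gives p.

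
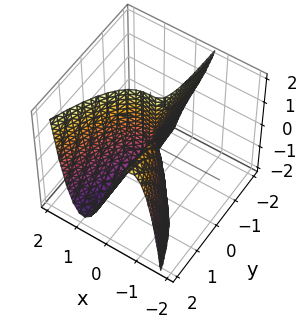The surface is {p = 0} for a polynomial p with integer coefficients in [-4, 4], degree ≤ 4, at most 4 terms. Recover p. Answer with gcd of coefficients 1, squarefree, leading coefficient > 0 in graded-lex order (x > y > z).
(a) deg p = 3. A generic line meets the surface in up to 3 points.
(b) Reading off the gridlines: it crosses the x-axis at the gridline x = 0; the visible y-axis segment lies entirely on the surface; the visible z-axis segment lies entirely on the surface.
(c) These observations pin down the coefficients.

3*x^3 - 3*x*y - y*z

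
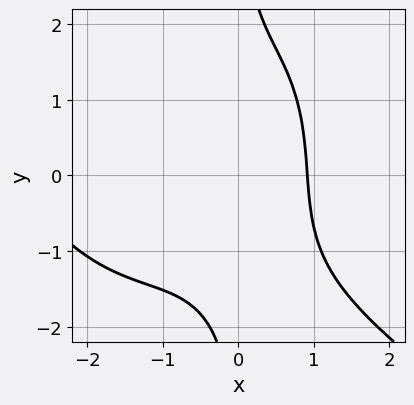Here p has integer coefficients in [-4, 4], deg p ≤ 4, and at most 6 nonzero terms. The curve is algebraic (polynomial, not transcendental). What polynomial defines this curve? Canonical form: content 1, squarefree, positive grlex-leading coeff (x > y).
x^4 + x^3*y + x*y^3 + 3*x^3 - 3

(a) The degree is 4 — the shape is more complex than any degree-3 curve.
(b) Reading off the gridlines: the curve avoids every integer y-axis point in the box.
(c) Matching integer coefficients to the picture gives p.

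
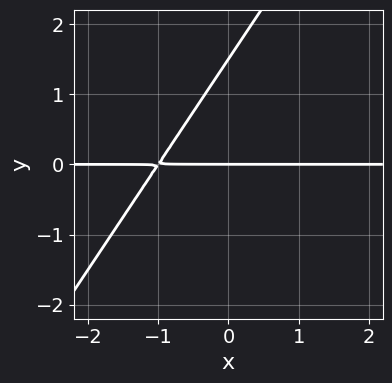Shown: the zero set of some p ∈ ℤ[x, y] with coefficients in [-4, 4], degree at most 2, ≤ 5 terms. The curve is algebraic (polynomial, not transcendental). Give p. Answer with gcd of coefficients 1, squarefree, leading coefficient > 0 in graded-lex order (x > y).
(a) The degree is 2 — the shape is more complex than any degree-1 curve.
(b) Checking where it meets the axes: one y-axis crossing is at y = 0; every point of the x-axis in the box is on the curve.
(c) Fitting integer coefficients to these (and the overall shape) gives p.

3*x*y - 2*y^2 + 3*y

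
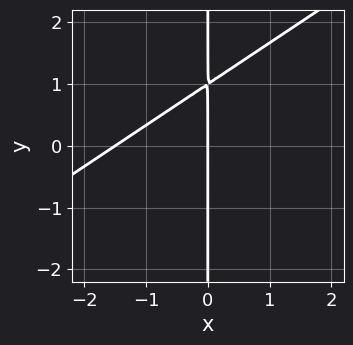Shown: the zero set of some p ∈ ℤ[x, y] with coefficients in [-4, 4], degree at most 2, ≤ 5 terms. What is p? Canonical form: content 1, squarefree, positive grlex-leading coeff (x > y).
2*x^2 - 3*x*y + 3*x

(a) The degree is 2 — a generic line meets the curve in up to 2 points.
(b) Reading off the gridlines: it meets the x-axis at x = 0 (among the integer gridlines); the visible y-axis segment lies entirely on the curve.
(c) Fitting integer coefficients to these (and the overall shape) gives p.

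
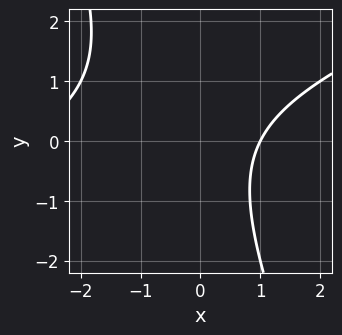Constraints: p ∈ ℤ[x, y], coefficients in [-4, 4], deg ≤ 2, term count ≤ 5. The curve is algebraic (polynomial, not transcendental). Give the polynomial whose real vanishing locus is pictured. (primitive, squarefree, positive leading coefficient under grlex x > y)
x^2 - 2*x*y - y^2 + 2*x - 3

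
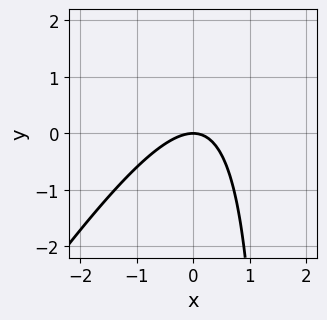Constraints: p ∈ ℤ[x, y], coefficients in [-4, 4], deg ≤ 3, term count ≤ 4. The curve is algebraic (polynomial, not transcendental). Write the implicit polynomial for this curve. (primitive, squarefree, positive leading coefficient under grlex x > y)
3*x^2 - 2*x*y + 3*y

(a) Degree: the shape is more complex than any degree-1 curve, so deg p = 2.
(b) Checking where it meets the axes: it meets the x-axis at x = 0 (among the integer gridlines); one y-axis crossing is at y = 0.
(c) Putting this together gives p.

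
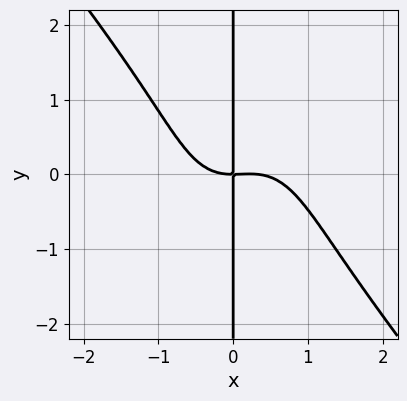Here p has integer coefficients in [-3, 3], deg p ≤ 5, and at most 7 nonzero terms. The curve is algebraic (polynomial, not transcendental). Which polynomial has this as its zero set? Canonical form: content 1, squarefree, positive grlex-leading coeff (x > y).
First, deg p = 4. A generic line meets the curve in up to 4 points.
Next, against the integer gridlines: one x-axis crossing is at x = 0; every point of the y-axis in the box is on the curve.
Finally, together with the visible shape, these determine p as stated.

3*x^4 + x^3*y + x*y^3 - x^3 + 3*x*y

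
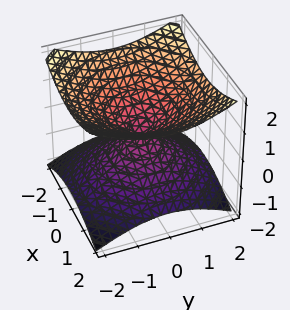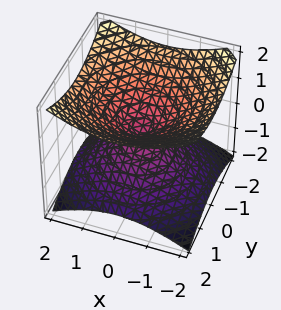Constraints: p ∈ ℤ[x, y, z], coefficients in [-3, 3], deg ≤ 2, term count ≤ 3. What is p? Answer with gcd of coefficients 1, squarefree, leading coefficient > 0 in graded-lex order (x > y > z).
x^2 + y^2 - 2*z^2

1. deg p = 2. A double cone through the origin; a quadric.
2. Symmetries: it's symmetric under z → −z, forcing even powers of z; the surface is invariant under rotation about z: p = q(x² + y², z).
3. From the axis intercepts and sections: one z-axis crossing is at z = 0; one y-axis crossing is at y = 0.
4. The integer polynomial consistent with all of this is the stated p.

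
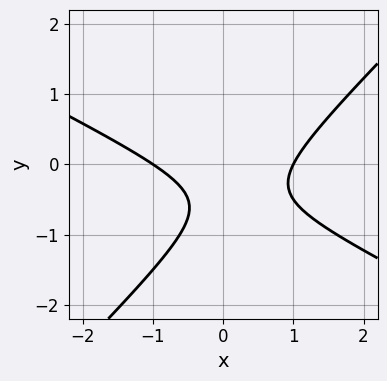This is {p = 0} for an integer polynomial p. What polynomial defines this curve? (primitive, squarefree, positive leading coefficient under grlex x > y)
x^2 + x*y - 2*y^2 - 2*y - 1

First, the degree is 2 — the shape is more complex than any degree-1 curve.
Next, from the visible intercepts: it misses every integer gridline on the y-axis; the x-axis gridline crossings are at x ∈ {-1, 1}.
Finally, fitting integer coefficients to these (and the overall shape) gives p.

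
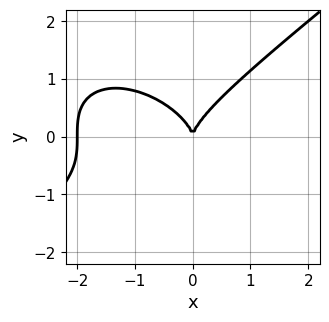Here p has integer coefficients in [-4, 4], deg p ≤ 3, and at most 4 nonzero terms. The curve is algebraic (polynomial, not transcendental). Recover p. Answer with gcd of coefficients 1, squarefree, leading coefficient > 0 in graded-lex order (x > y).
x^3 - 2*y^3 + 2*x^2

(a) deg p = 3. A generic line meets the curve in up to 3 points.
(b) From the axis intercepts and sections: the x-axis gridline crossings are at x ∈ {-2, 0}; one y-axis crossing is at y = 0.
(c) Assembling these constraints gives the stated polynomial.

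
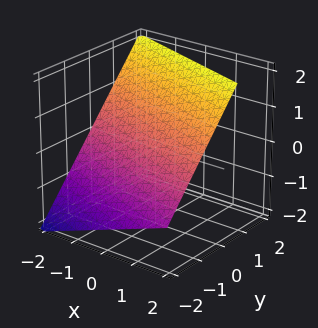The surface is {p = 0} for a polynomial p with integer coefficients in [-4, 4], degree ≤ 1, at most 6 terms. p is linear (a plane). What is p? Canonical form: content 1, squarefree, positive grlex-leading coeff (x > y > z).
x + 3*y - 3*z + 2

First, degree: the surface is flat (a plane), so deg p = 1.
Then, reading off the gridlines: one x-axis crossing is at x = -2.
Finally, solving for integer coefficients yields p as stated.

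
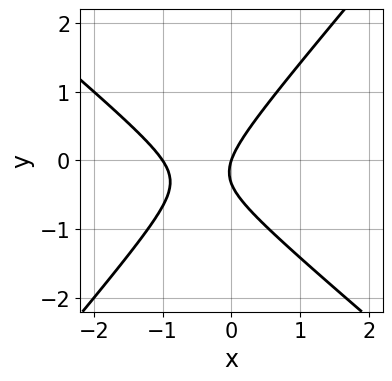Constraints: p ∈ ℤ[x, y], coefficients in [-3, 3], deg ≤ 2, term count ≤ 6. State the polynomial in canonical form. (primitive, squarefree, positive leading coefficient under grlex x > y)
3*x^2 + x*y - 3*y^2 + 3*x - y

(a) Degree: the shape is more complex than any degree-1 curve, so deg p = 2.
(b) From the axis intercepts and sections: one y-axis crossing is at y = 0; among the integer gridlines, it crosses the x-axis at x ∈ {-1, 0}.
(c) Matching integer coefficients to the picture gives p.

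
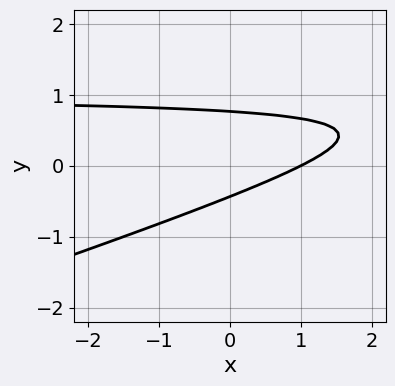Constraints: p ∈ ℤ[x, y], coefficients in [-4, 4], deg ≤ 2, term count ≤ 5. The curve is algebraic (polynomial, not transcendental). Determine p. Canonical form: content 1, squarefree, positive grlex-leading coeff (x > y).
x*y - 3*y^2 - x + y + 1

First, the degree is 2 — a generic line meets the curve in up to 2 points.
Then, reading off the gridlines: it meets the x-axis at x = 1 (among the integer gridlines).
Finally, together with the visible shape, these determine p as stated.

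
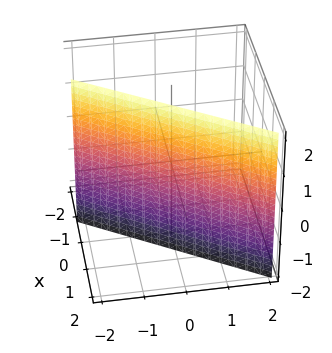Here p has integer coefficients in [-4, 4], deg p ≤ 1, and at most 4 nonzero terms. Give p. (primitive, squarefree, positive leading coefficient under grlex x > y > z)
3*x - 2*y - 2

(a) The degree is 1 — the surface is flat (a plane).
(b) Observable constraints: it misses every integer gridline on the z-axis; it meets the y-axis at y = -1 (among the integer gridlines).
(c) Solving for integer coefficients yields p as stated.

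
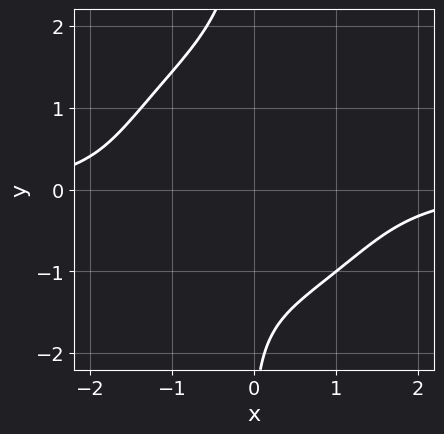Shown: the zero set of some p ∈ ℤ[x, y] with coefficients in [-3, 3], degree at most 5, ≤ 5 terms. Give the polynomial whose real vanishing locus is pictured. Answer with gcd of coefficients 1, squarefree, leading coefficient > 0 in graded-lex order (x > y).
x^3*y + x*y^3 + y + 3

First, degree: a generic line meets the curve in up to 4 points, so deg p = 4.
Then, from the visible intercepts: it misses every integer gridline on the y-axis; the curve avoids every integer x-axis point in the box.
Finally, solving for integer coefficients yields p as stated.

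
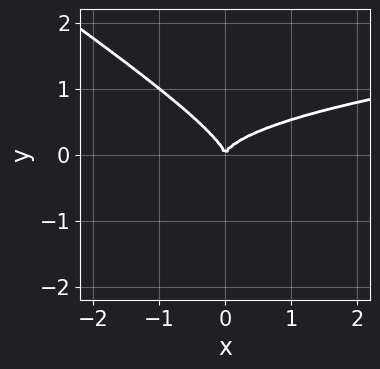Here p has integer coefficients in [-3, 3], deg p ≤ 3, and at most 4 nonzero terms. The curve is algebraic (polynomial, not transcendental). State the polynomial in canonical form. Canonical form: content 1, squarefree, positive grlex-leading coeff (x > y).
1. deg p = 3. A generic line meets the curve in up to 3 points.
2. Observable constraints: one x-axis crossing is at x = 0; one y-axis crossing is at y = 0.
3. These observations pin down the coefficients.

2*x*y^2 + 3*y^3 - x^2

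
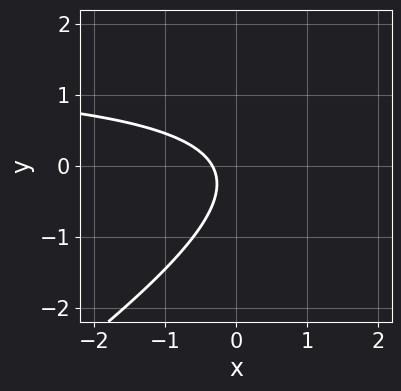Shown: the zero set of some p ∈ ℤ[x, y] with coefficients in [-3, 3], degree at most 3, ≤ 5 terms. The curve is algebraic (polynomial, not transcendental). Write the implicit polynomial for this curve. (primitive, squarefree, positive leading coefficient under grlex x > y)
2*x*y - 3*y^2 - 3*x - y - 1

(a) deg p = 2. A generic line meets the curve in up to 2 points.
(b) Checking where it meets the axes: no y-intercept at any integer in the box.
(c) Solving for integer coefficients yields p as stated.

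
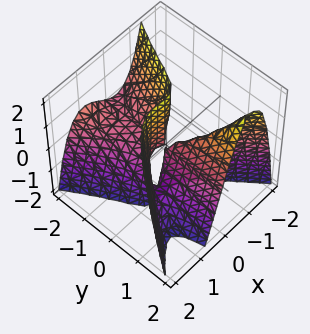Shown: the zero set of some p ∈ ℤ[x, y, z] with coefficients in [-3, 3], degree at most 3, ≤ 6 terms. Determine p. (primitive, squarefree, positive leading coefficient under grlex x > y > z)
(a) Degree: no degree-2 surface has this shape, so deg p = 3.
(b) Against the integer gridlines: the visible z-axis segment lies entirely on the surface; the visible y-axis segment lies entirely on the surface.
(c) Together with the visible shape, these determine p as stated.

3*x^3 - 2*x*y^2 - 2*x^2 - 3*x*y - 2*y*z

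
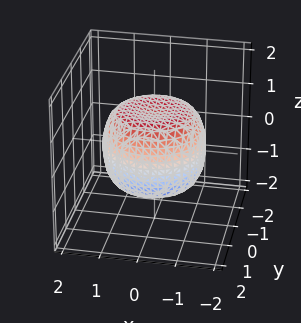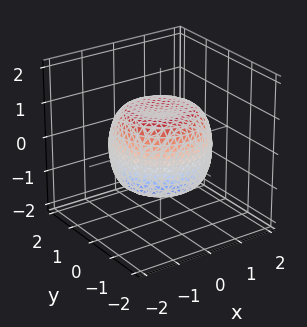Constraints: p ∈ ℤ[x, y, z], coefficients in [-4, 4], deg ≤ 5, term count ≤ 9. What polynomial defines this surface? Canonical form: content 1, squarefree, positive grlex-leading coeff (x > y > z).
2*x^4 + 4*x^2*y^2 + 2*y^4 - 2*x^2 - 2*y^2 + 3*z^2 - 3

First, deg p = 4. A generic line meets the surface in up to 4 points.
Next, symmetries: rotational symmetry about the z-axis ⇒ p depends on x, y only through x² + y².
Then, from the axis intercepts and sections: among the integer gridlines, it crosses the z-axis at z ∈ {-1, 1}; a circular section at z = 1 has radius exactly 1.
Finally, together with the visible shape, these determine p as stated.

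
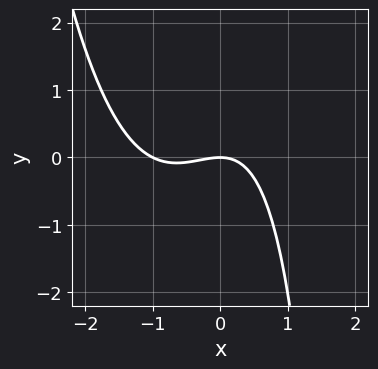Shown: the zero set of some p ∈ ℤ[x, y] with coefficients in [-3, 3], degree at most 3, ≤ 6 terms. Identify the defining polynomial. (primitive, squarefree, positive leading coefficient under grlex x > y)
First, degree: the shape is more complex than any degree-2 curve, so deg p = 3.
Next, checking where it meets the axes: one y-axis crossing is at y = 0; among the integer gridlines, it crosses the x-axis at x ∈ {-1, 0}.
Finally, assembling these constraints gives the stated polynomial.

2*x^3 + 2*x^2 - x*y + 3*y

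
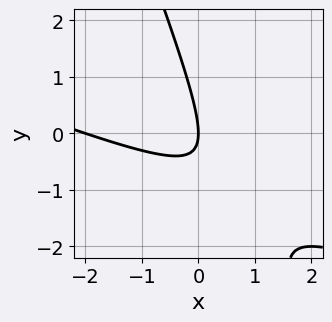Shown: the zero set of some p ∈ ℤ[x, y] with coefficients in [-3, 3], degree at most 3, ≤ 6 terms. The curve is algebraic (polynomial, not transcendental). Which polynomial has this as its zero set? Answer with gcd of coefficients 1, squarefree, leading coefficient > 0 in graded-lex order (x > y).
x^2 + 3*x*y + y^2 + 2*x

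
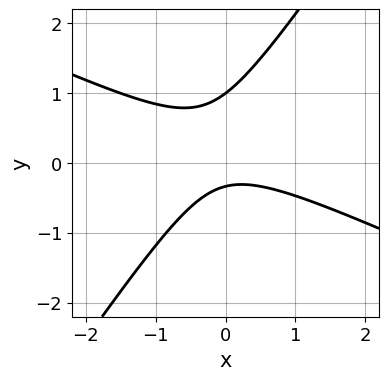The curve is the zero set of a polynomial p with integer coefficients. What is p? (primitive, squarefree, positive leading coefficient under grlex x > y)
2*x^2 + 3*x*y - 3*y^2 + 2*y + 1

The degree is 2 — the shape is more complex than any degree-1 curve.
From the axis intercepts and sections: it meets the y-axis at y = 1 (among the integer gridlines); it misses every integer gridline on the x-axis.
These observations pin down the coefficients.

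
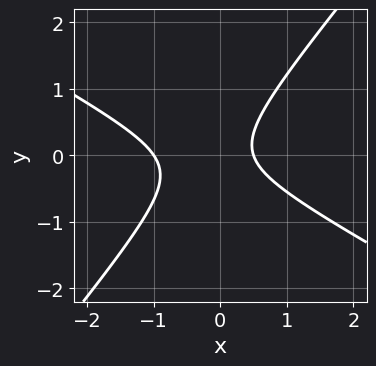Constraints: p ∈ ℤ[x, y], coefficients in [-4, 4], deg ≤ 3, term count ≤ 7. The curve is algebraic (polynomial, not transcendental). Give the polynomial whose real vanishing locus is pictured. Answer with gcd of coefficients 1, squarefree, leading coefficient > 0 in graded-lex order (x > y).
(a) deg p = 2.
(b) From the axis intercepts and sections: one x-axis crossing is at x = -1; it misses every integer gridline on the y-axis.
(c) The integer polynomial consistent with all of this is the stated p.

2*x^2 + 2*x*y - 3*y^2 + x - 1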